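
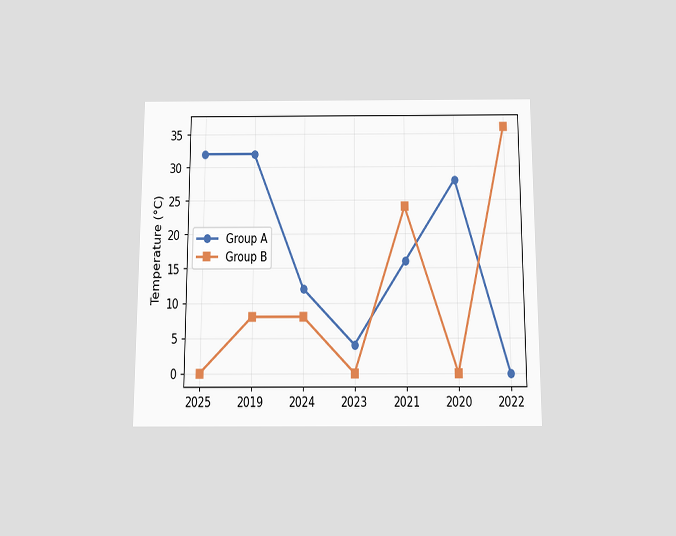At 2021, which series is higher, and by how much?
The chart is viewed slightly from below. At 2021, Group B sits above the other line by 8°C.

Group B, by 8°C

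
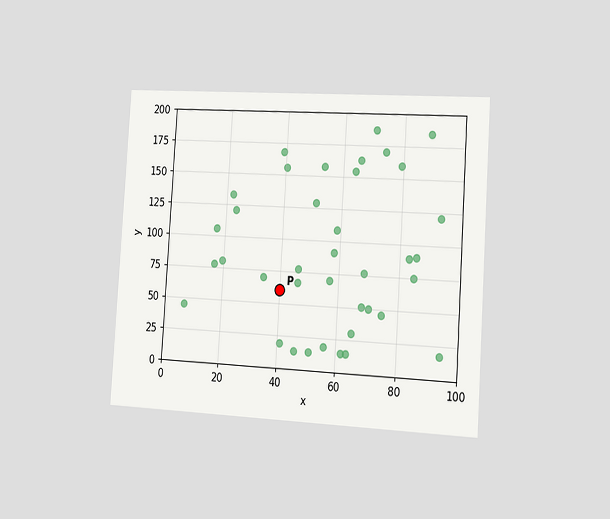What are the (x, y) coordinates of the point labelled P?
The chart is tilted about 4° clockwise and viewed slightly from the right. Following the gridlines from P to each axis, P sits at (40, 60).

(40, 60)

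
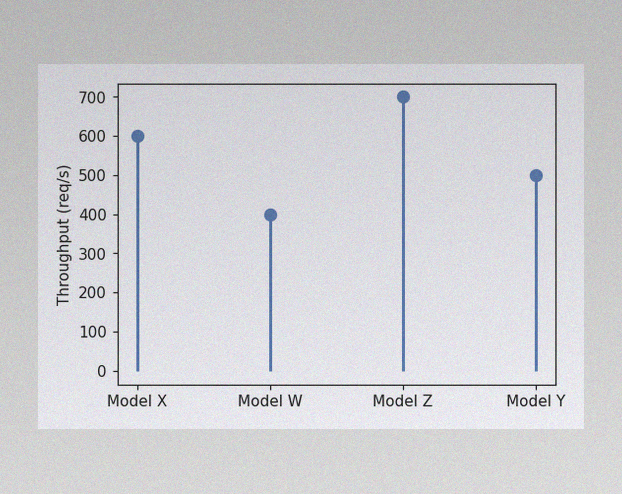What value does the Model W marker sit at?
The image has some photo noise and uneven lighting. The Model W marker sits at 400req/s.

400req/s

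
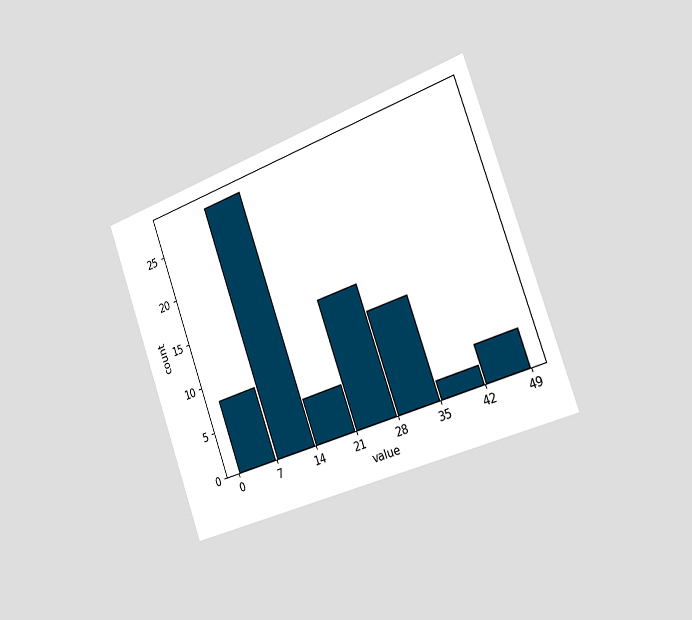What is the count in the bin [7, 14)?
The chart is tilted about 20° counter-clockwise and viewed slightly from the right. The [7, 14) bin has height 28.

28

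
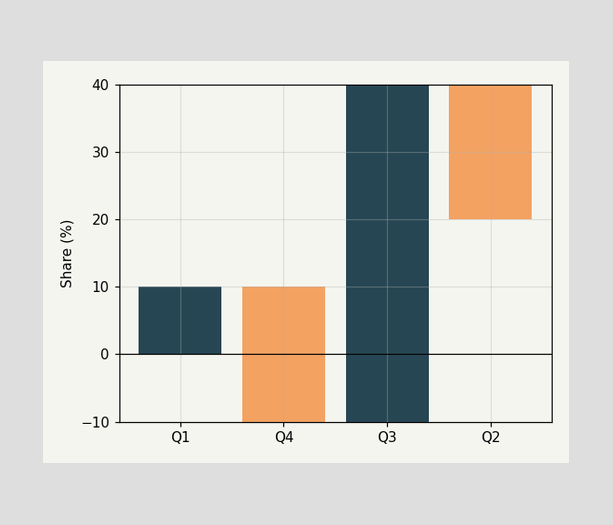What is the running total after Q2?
20%

After Q2 the running total reaches 20%.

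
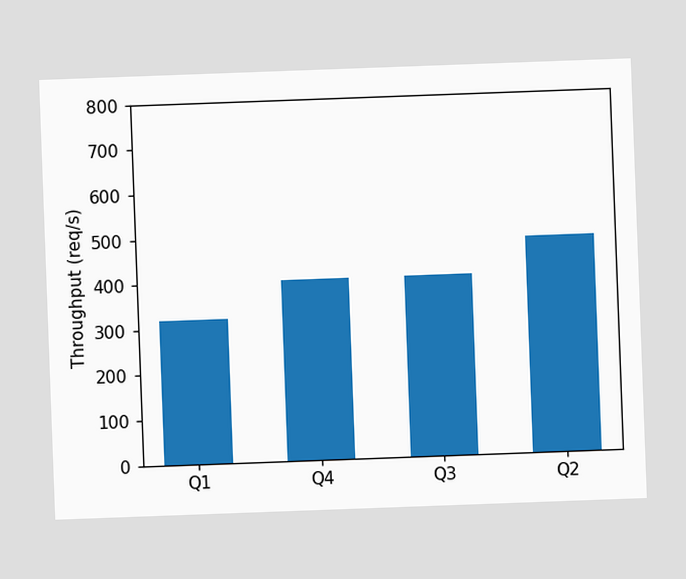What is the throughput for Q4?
400req/s

The chart is tilted about 2° counter-clockwise. Reading along the chart's y-axis, the Q4 bar reaches 400req/s.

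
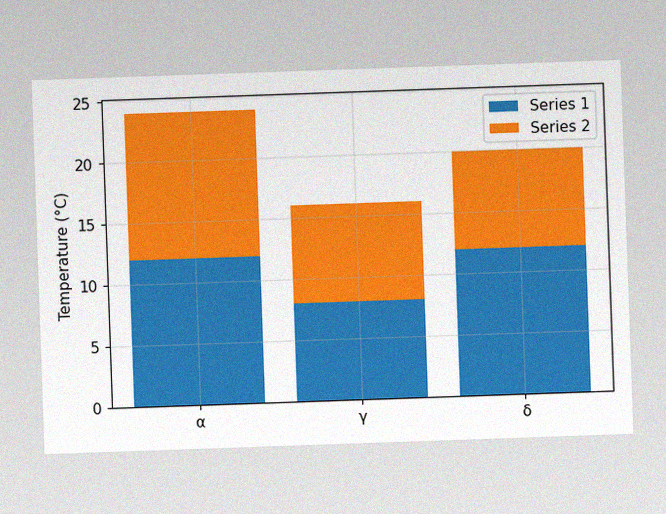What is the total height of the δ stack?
The image has some photo noise and uneven lighting. The δ stack's top reaches 20°C on the y-axis.

20°C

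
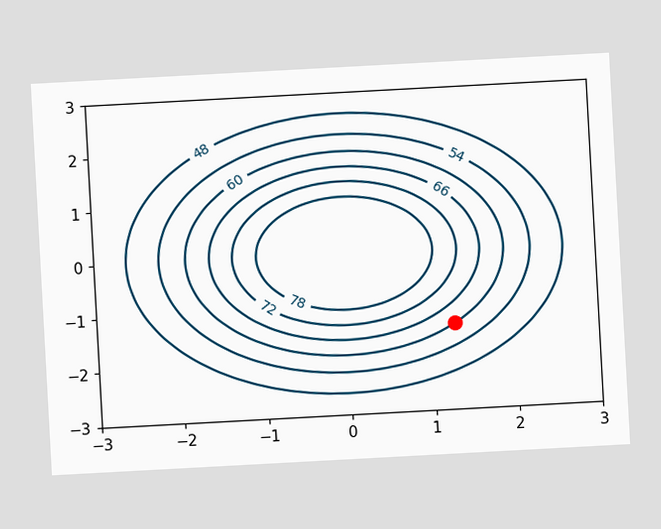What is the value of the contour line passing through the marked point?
The chart is tilted about 3° counter-clockwise. The marked point sits on the contour labelled 60.

60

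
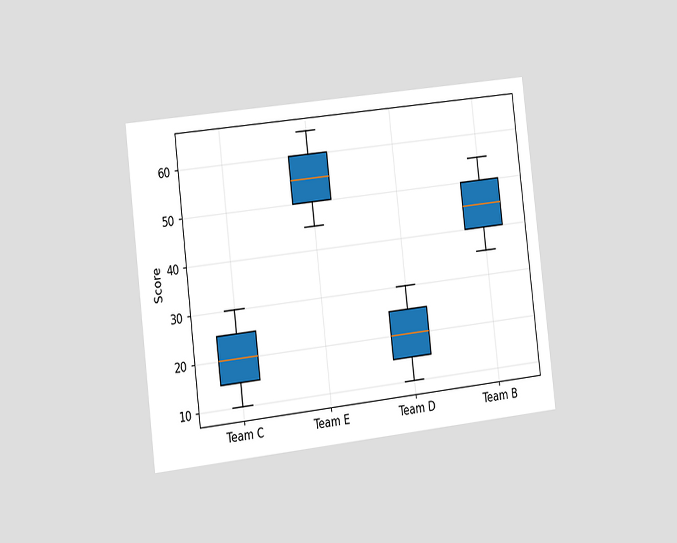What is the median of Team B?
The chart is tilted about 7° counter-clockwise and viewed slightly from the left. The median line in the Team B box sits at 45.

45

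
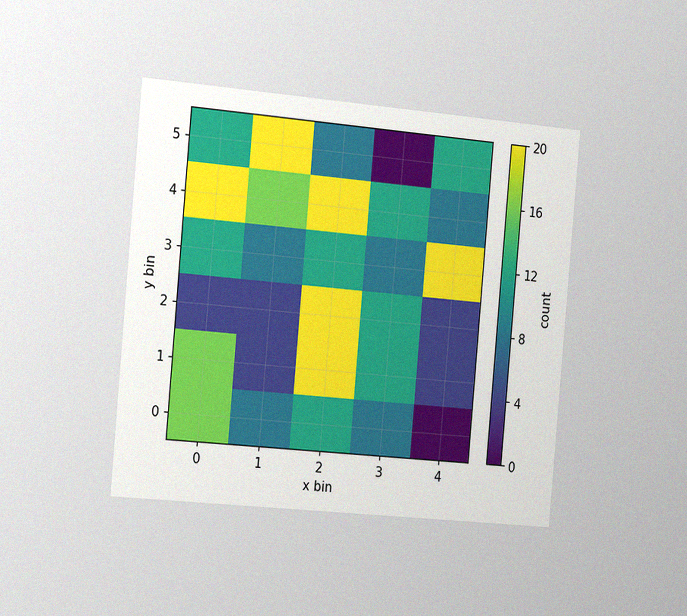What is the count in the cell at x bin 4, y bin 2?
The chart is tilted about 5° clockwise and viewed slightly from the left, with some photo noise. Matching the cell (4, 2) against the colorbar gives 4.

4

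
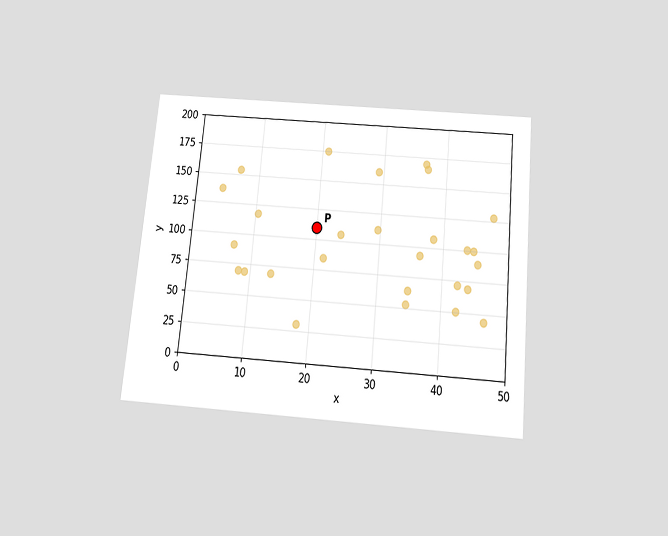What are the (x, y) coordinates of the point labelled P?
(20, 110)

The chart is tilted about 5° clockwise and viewed slightly from below. Following the gridlines from P to each axis, P sits at (20, 110).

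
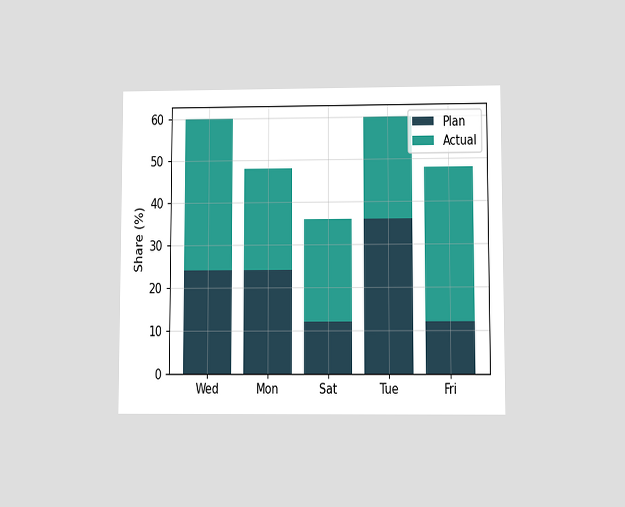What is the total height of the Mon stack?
48%

The chart is viewed at a slight angle. The Mon stack's top reaches 48% on the y-axis.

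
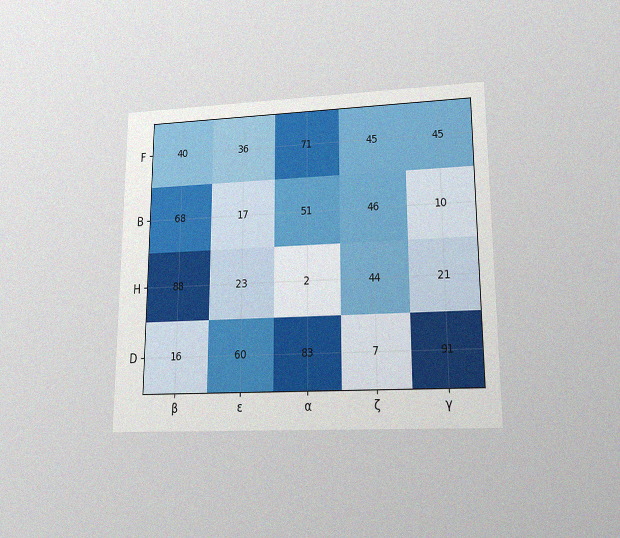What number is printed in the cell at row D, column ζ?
The chart is viewed at a slight angle, with some photo noise. The (D, ζ) cell reads 7.

7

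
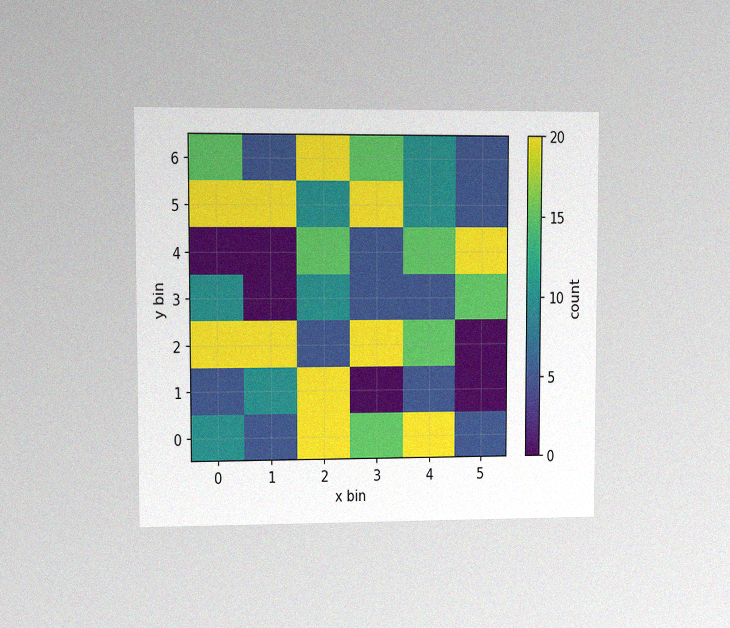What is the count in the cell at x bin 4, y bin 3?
5

The chart is viewed at a slight angle, with some photo noise. Matching the cell (4, 3) against the colorbar gives 5.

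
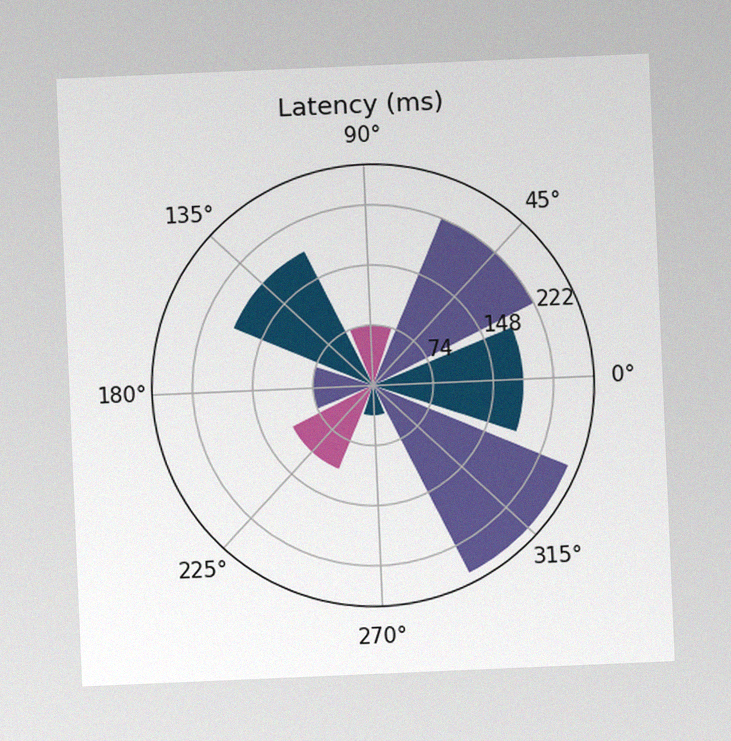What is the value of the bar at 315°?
The chart is tilted about 2° counter-clockwise, with some photo noise. The bar at 315° reaches 259ms on the radial axis.

259ms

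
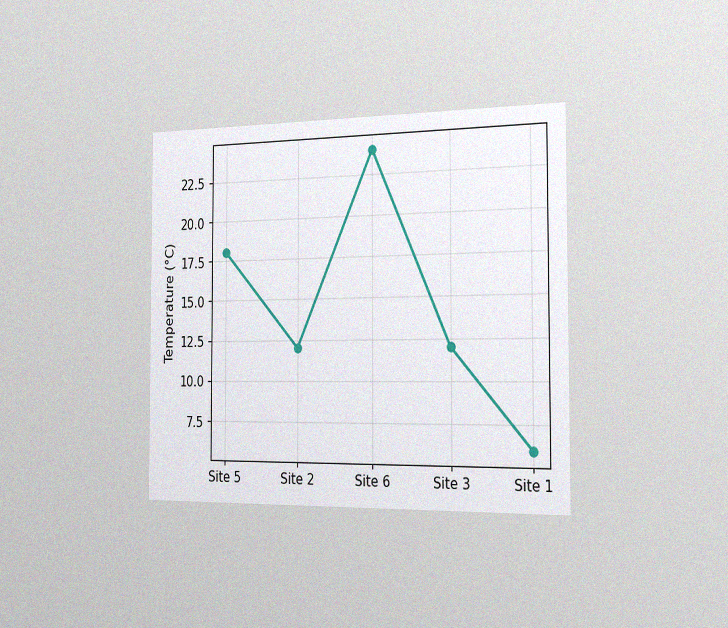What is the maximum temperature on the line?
24°C

The chart is viewed slightly from the right, with some photo noise. The highest point is at Site 6, and reading across to the y-axis gives 24°C.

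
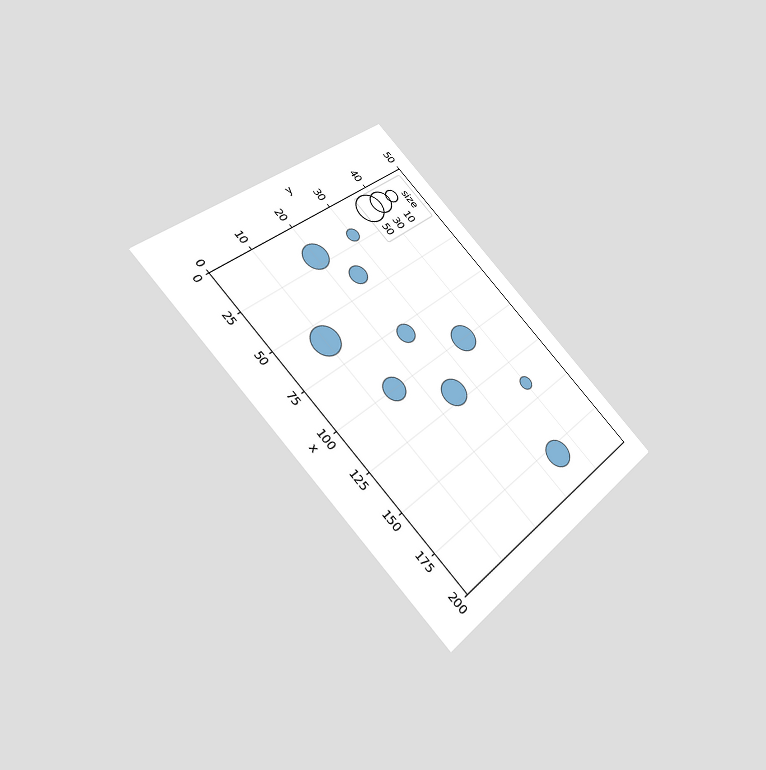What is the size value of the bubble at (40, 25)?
20

The chart is tilted about 45° clockwise and viewed slightly from below. Matching the bubble at (40, 25) against the size legend gives 20.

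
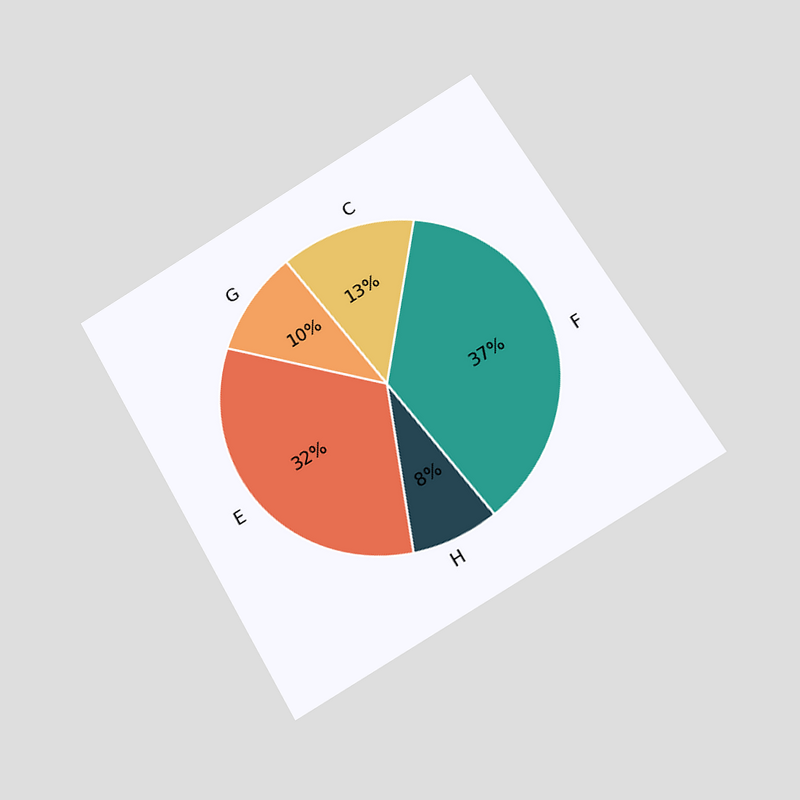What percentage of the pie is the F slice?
The chart is tilted about 30° counter-clockwise and viewed slightly from below. The F slice takes up 37% of the pie.

37%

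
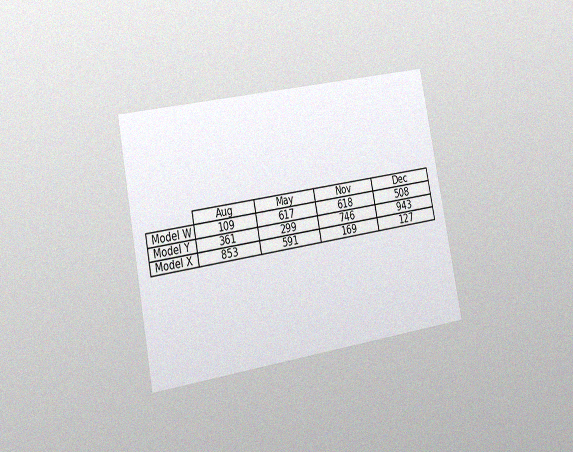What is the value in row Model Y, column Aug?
The chart is tilted about 11° counter-clockwise and viewed slightly from the left, with some photo noise. The (Model Y, Aug) cell reads 361.

361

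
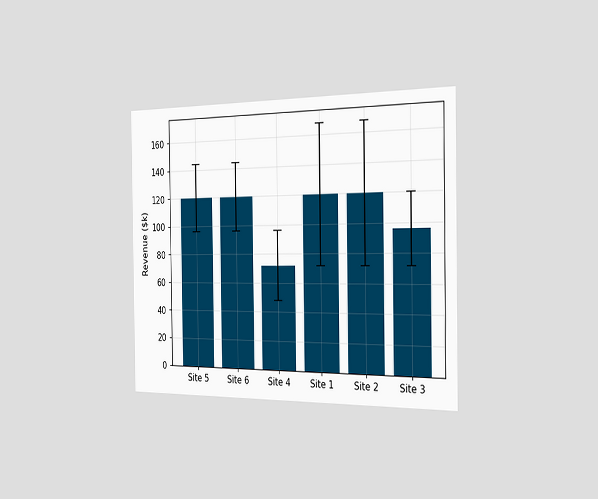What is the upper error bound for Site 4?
$96k

The chart is viewed slightly from the right. The Site 4 bar's upper whisker reaches $96k.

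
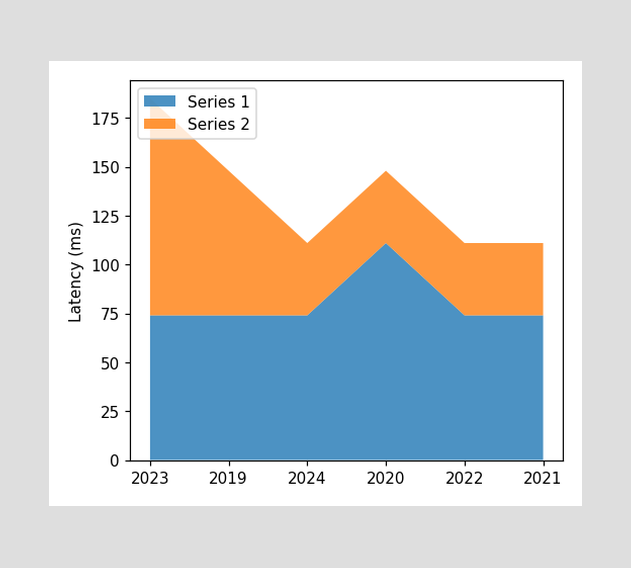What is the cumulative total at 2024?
111ms

The stacked total at 2024 reaches 111ms.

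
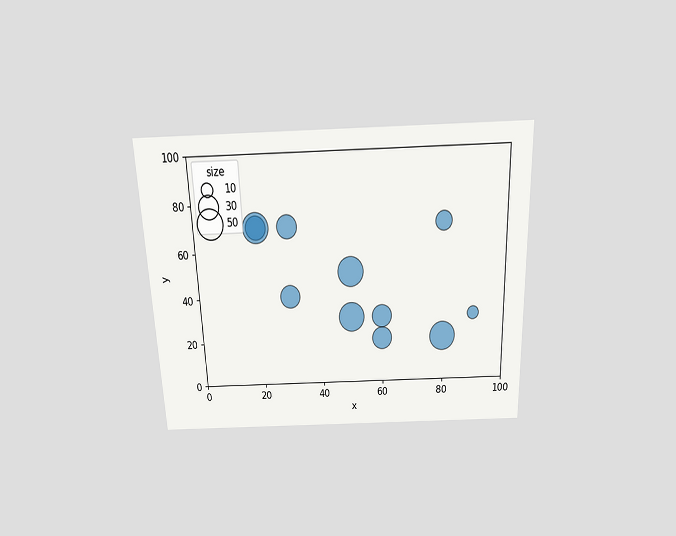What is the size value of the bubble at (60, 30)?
30

The chart is tilted about 2° counter-clockwise and viewed slightly from above. Matching the bubble at (60, 30) against the size legend gives 30.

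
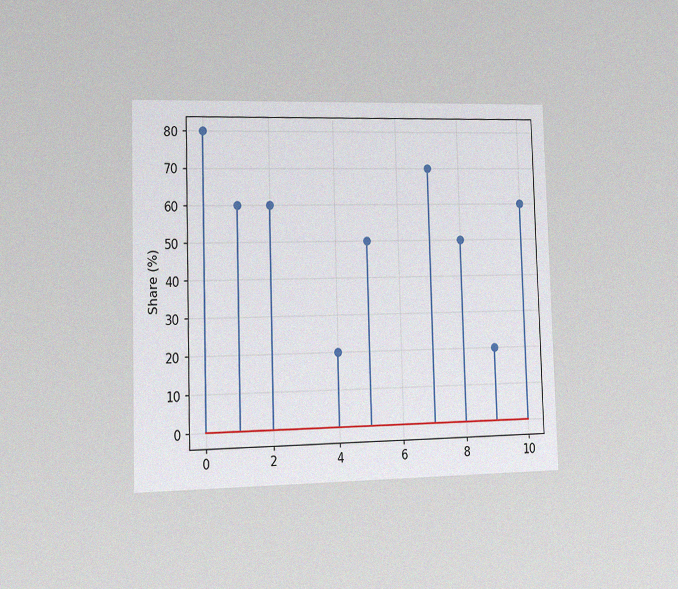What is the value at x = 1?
The chart is viewed slightly from the left, with some photo noise. The stem at x=1 reaches 60%.

60%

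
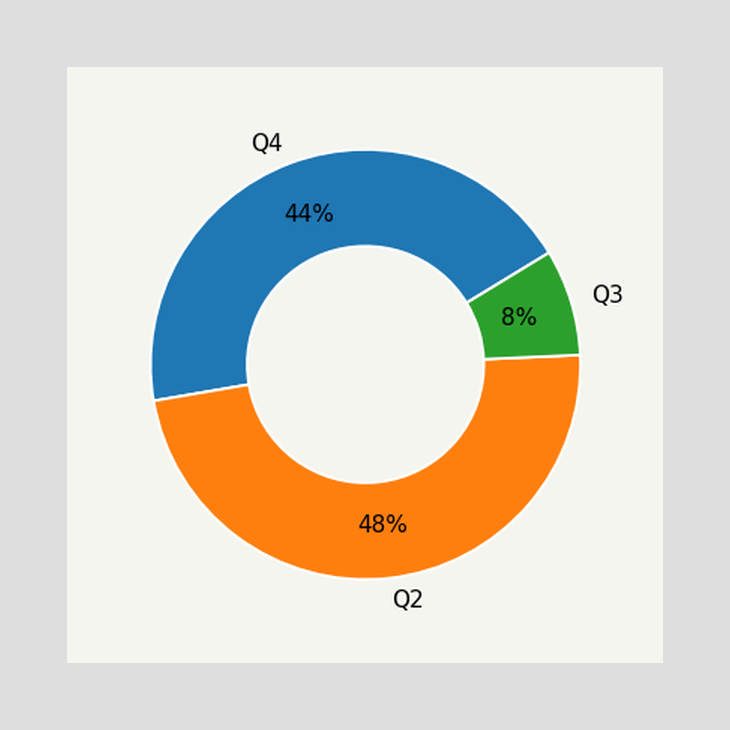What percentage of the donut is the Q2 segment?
The Q2 segment takes up 48% of the ring.

48%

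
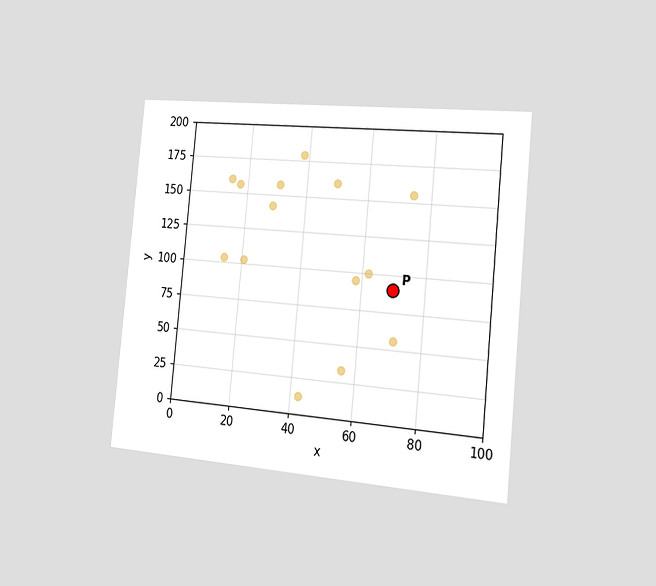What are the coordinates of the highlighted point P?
The chart is tilted about 5° clockwise and viewed slightly from the right. Following the gridlines from P to each axis, P sits at (70, 90).

(70, 90)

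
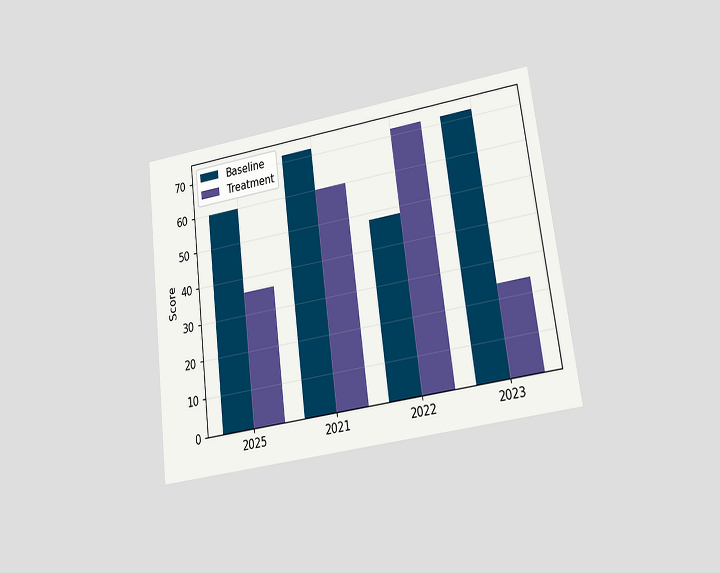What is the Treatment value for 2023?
24

The chart is tilted about 7° counter-clockwise and viewed at a slight angle. The Treatment bar at 2023 reaches 24 on the y-axis.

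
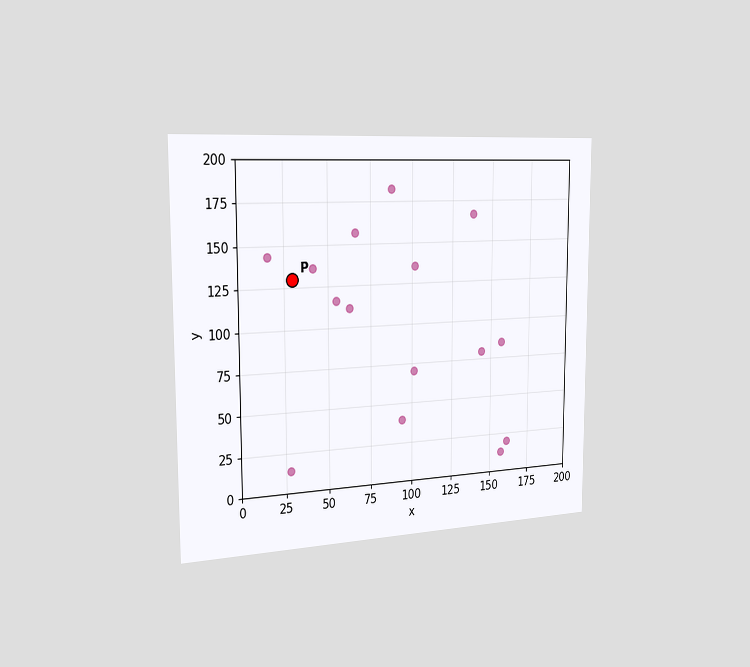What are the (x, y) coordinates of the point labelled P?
(30, 130)

The chart is viewed slightly from the left. Following the gridlines from P to each axis, P sits at (30, 130).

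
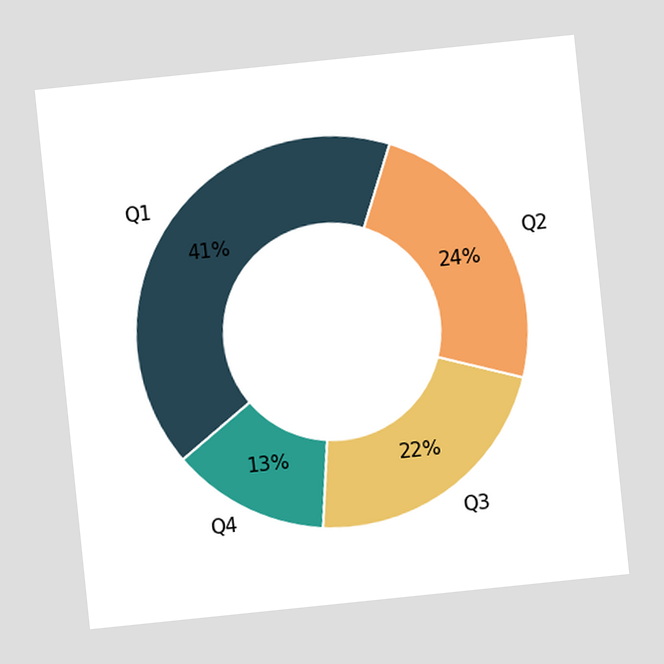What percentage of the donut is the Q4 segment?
13%

The chart is tilted about 6° counter-clockwise. The Q4 segment takes up 13% of the ring.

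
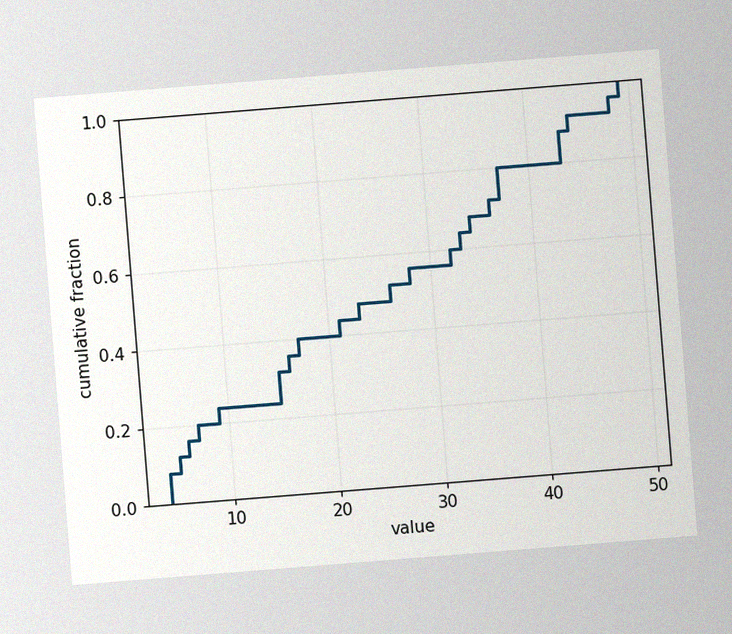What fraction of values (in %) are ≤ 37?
80%

The chart is tilted about 5° counter-clockwise, with some photo noise. At x=37 the ECDF step is at 80%.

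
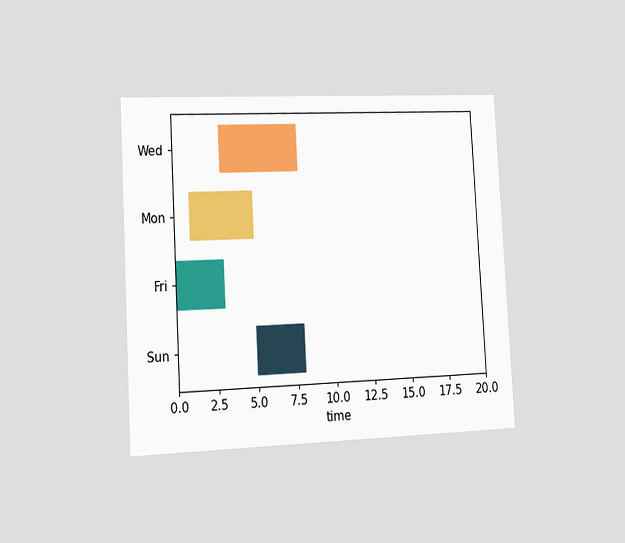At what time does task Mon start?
The chart is tilted about 3° counter-clockwise and viewed slightly from the left. The Mon bar begins at t=1.

1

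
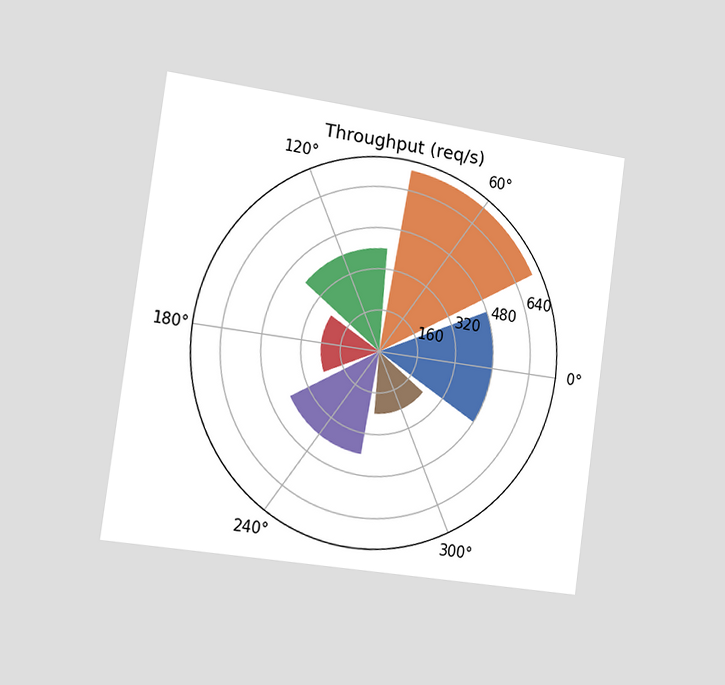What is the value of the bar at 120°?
The chart is tilted about 8° clockwise and viewed slightly from the left. The bar at 120° reaches 400req/s on the radial axis.

400req/s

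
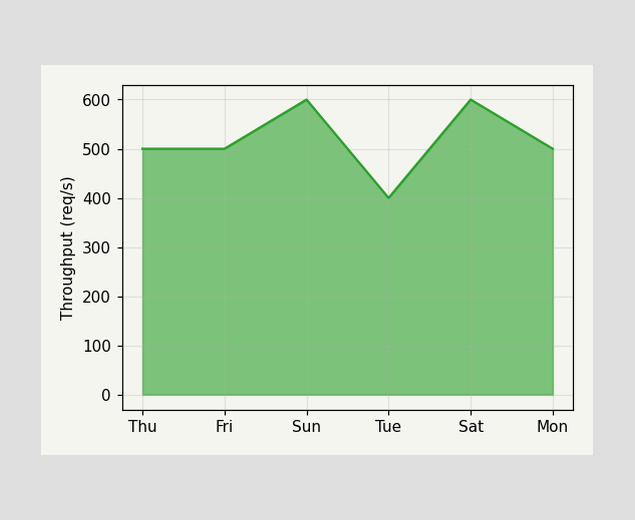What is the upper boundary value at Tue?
At Tue the upper boundary is at 400req/s.

400req/s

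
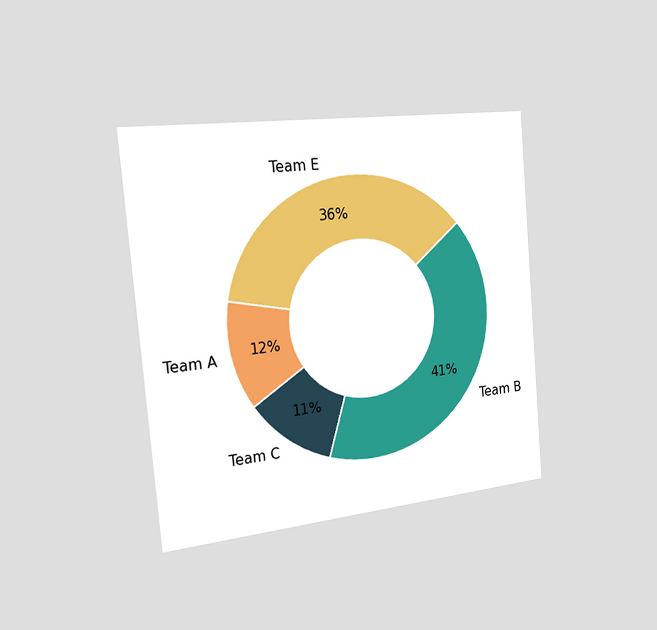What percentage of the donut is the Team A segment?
12%

The chart is tilted about 5° counter-clockwise and viewed slightly from the left. The Team A segment takes up 12% of the ring.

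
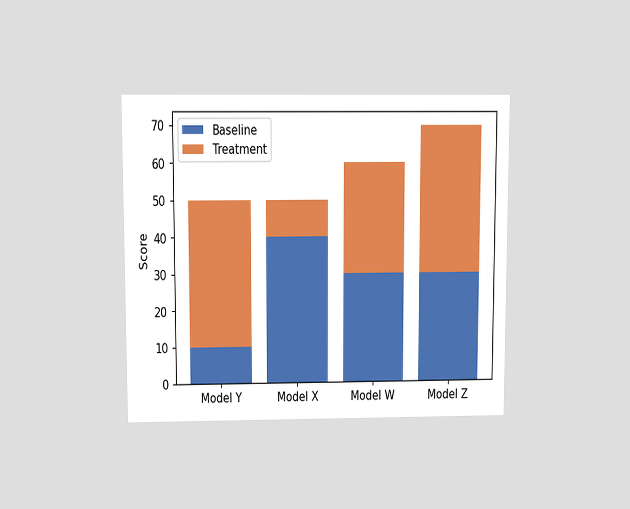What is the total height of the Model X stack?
50

The chart is viewed slightly from above. The Model X stack's top reaches 50 on the y-axis.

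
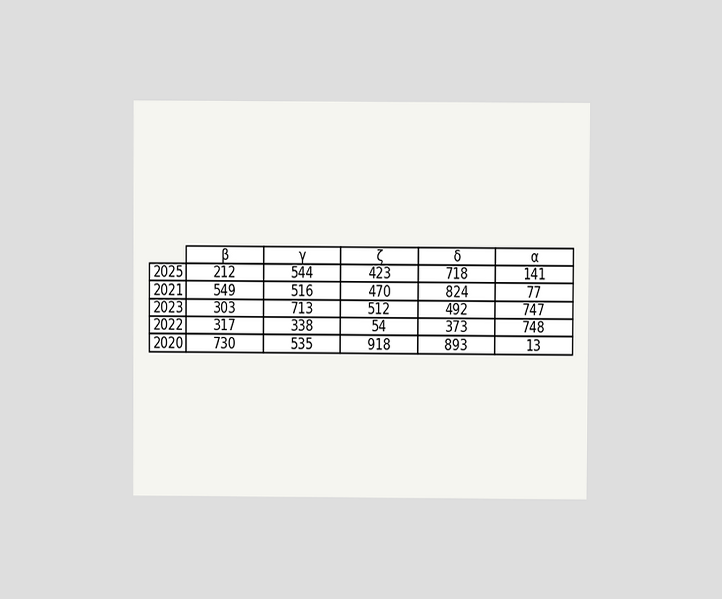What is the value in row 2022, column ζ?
The chart is viewed at a slight angle. The (2022, ζ) cell reads 54.

54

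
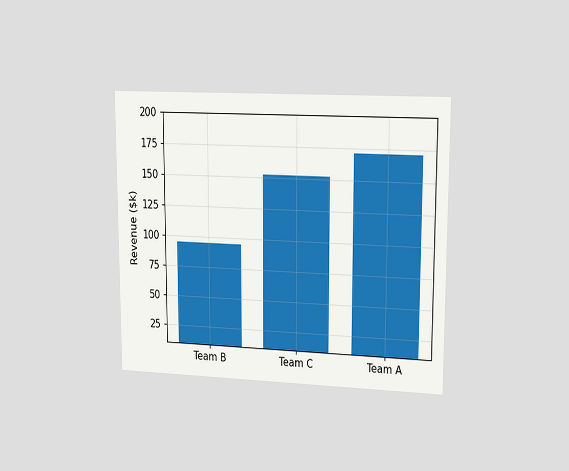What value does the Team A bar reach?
$171k

The chart is viewed slightly from the right. Reading along the chart's y-axis, the Team A bar reaches $171k.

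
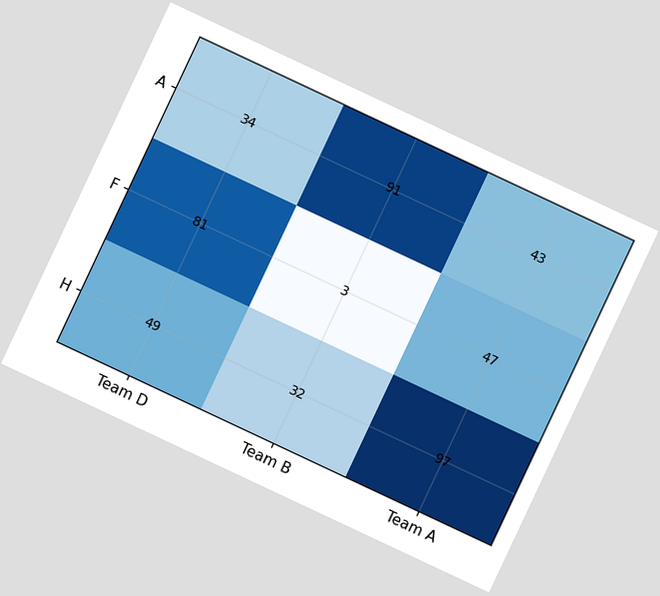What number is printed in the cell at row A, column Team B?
91

The chart is tilted about 25° clockwise. The (A, Team B) cell reads 91.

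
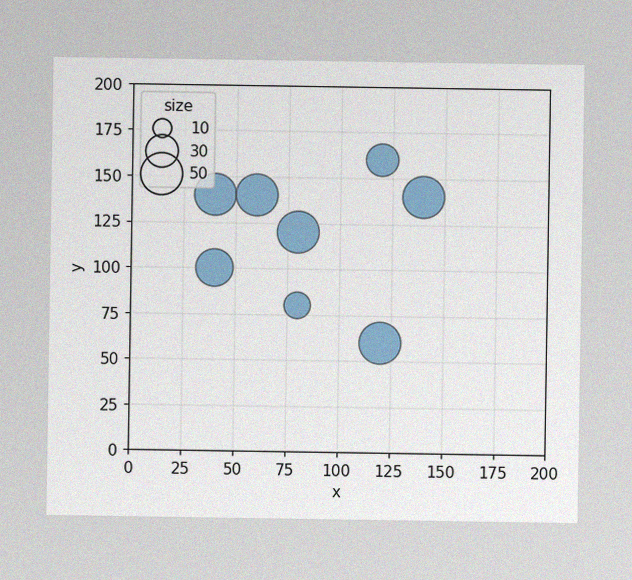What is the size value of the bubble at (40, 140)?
50

The image has some photo noise and uneven lighting. Matching the bubble at (40, 140) against the size legend gives 50.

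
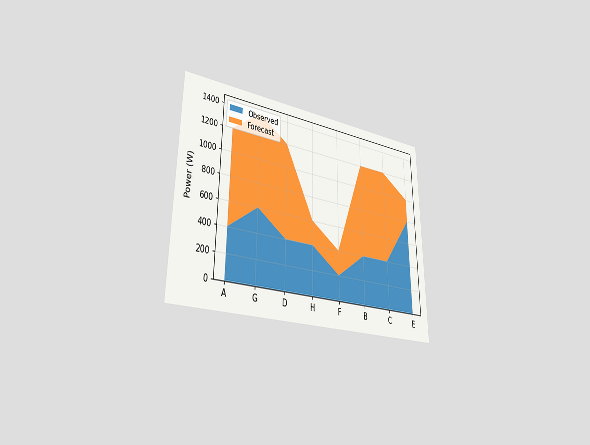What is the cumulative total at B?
1200W

The chart is viewed slightly from the left. The stacked total at B reaches 1200W.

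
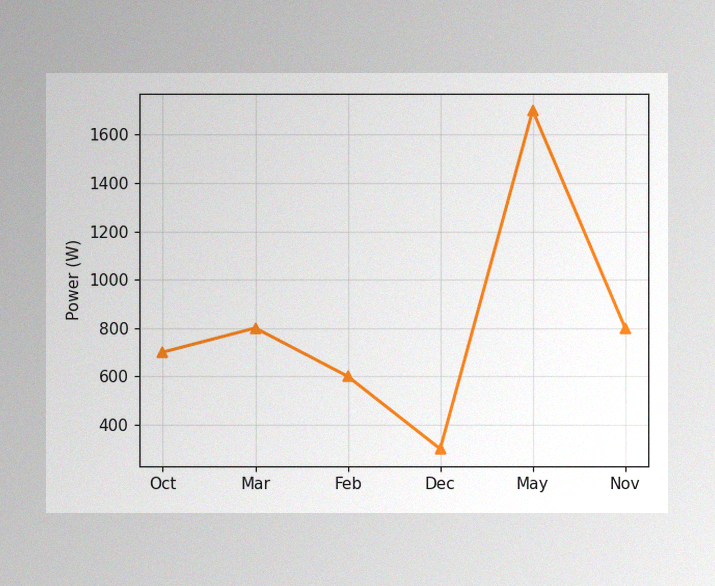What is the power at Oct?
The image has some photo noise and uneven lighting. At Oct, the line is at 700W.

700W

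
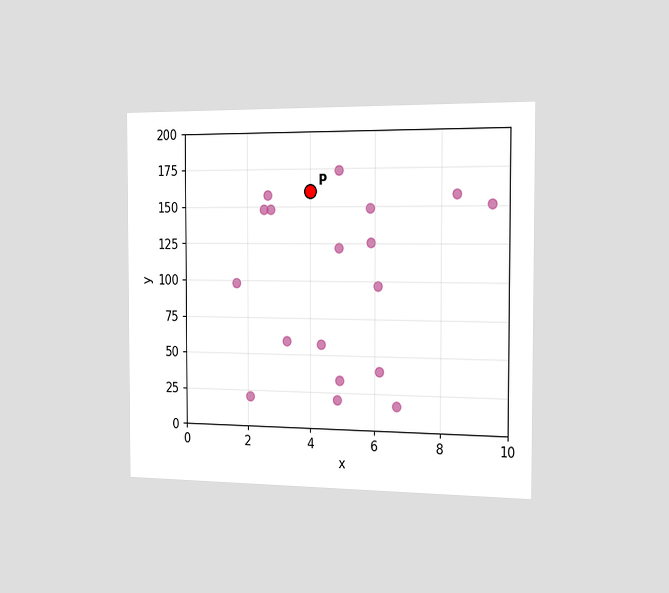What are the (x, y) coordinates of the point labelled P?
The chart is viewed slightly from the right. Following the gridlines from P to each axis, P sits at (4, 160).

(4, 160)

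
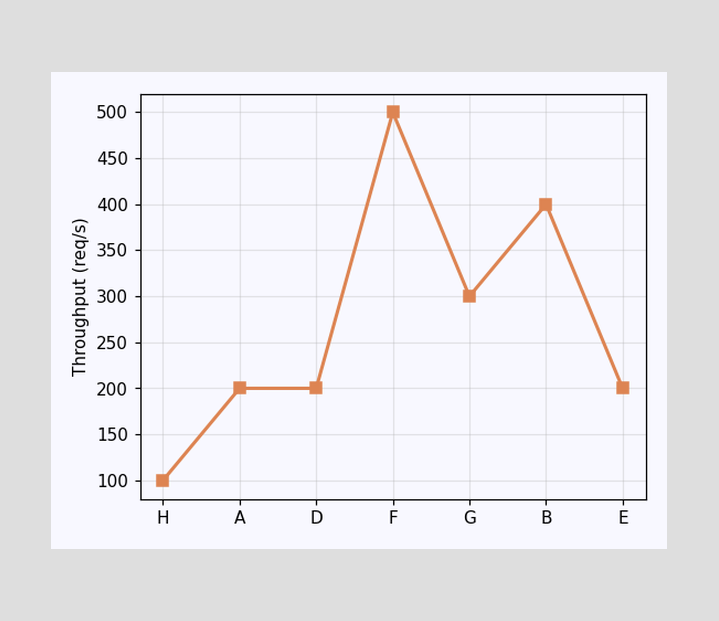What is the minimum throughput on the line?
100req/s

The lowest point is at H, and reading across to the y-axis gives 100req/s.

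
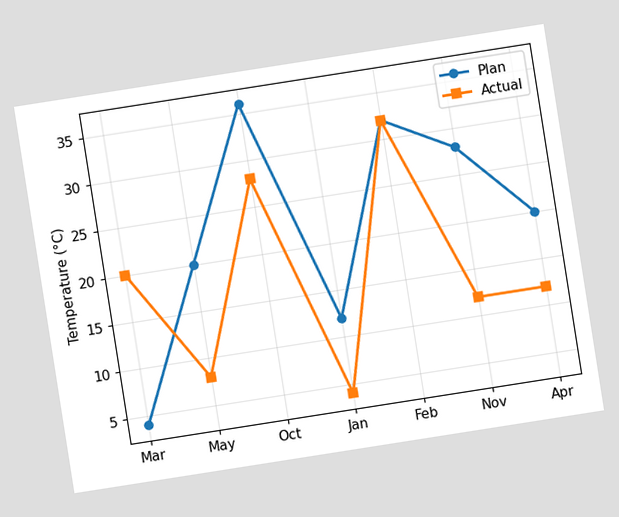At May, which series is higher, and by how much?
Plan, by 12°C

The chart is tilted about 9° counter-clockwise. At May, Plan sits above the other line by 12°C.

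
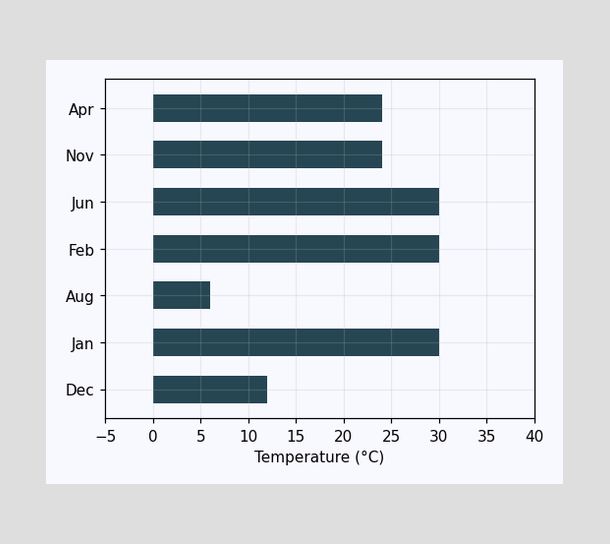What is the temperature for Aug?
6°C

Reading along the chart's x-axis, the Aug bar reaches 6°C.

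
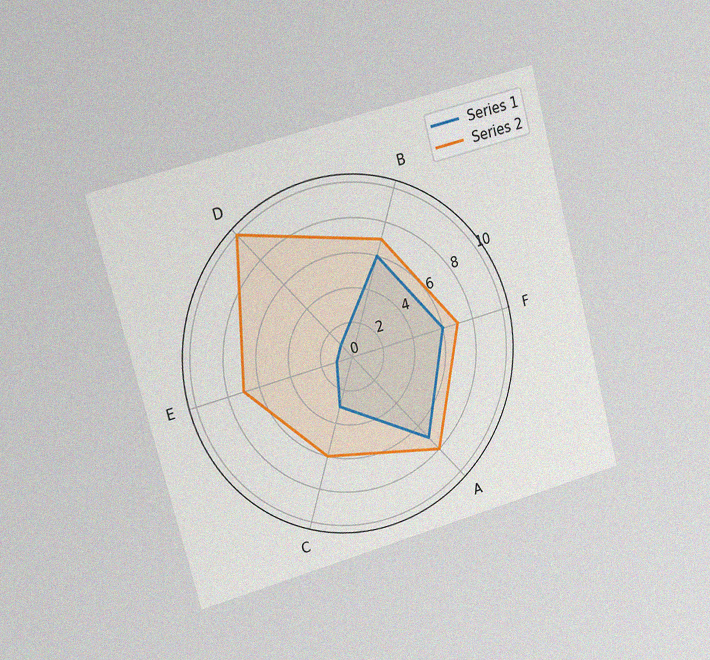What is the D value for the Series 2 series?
The chart is tilted about 15° counter-clockwise and viewed slightly from the left, with some photo noise. On the D axis, Series 2 reaches 10.

10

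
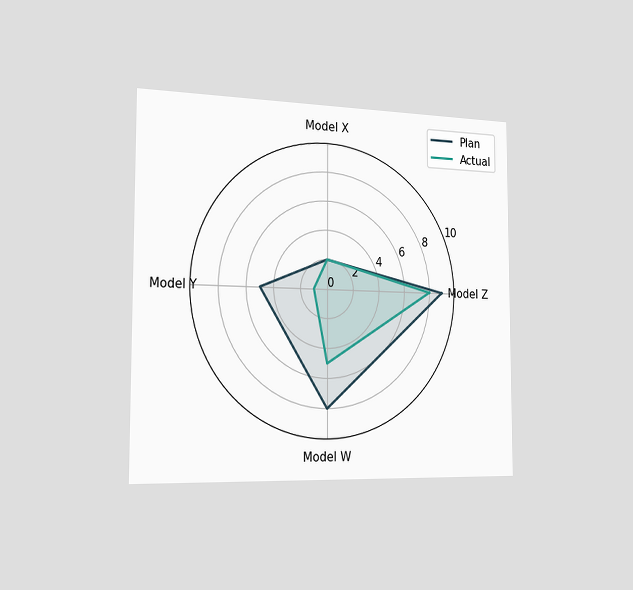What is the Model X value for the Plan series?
The chart is viewed slightly from the left. On the Model X axis, Plan reaches 2.

2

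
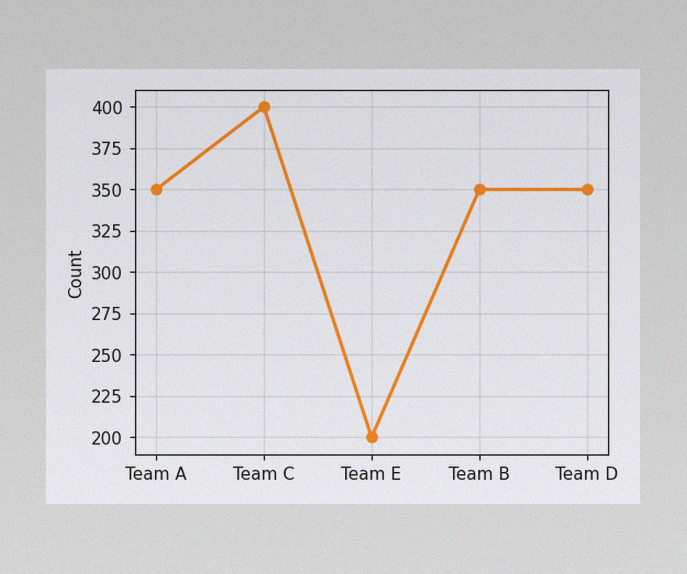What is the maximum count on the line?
400

The image has some photo noise and uneven lighting. The highest point is at Team C, and reading across to the y-axis gives 400.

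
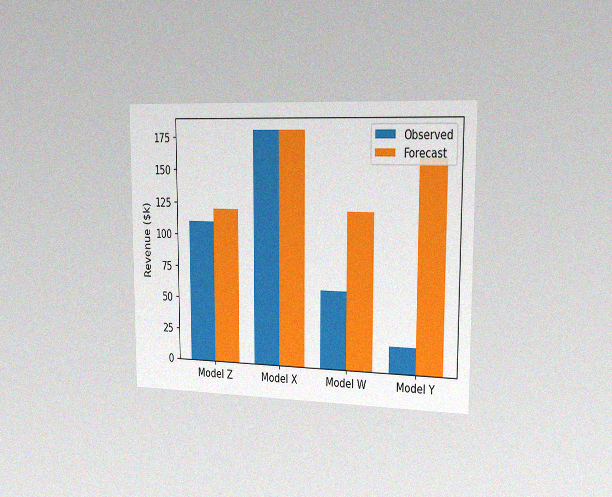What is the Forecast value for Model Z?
The chart is viewed slightly from the right, with some photo noise. The Forecast bar at Model Z reaches $120k on the y-axis.

$120k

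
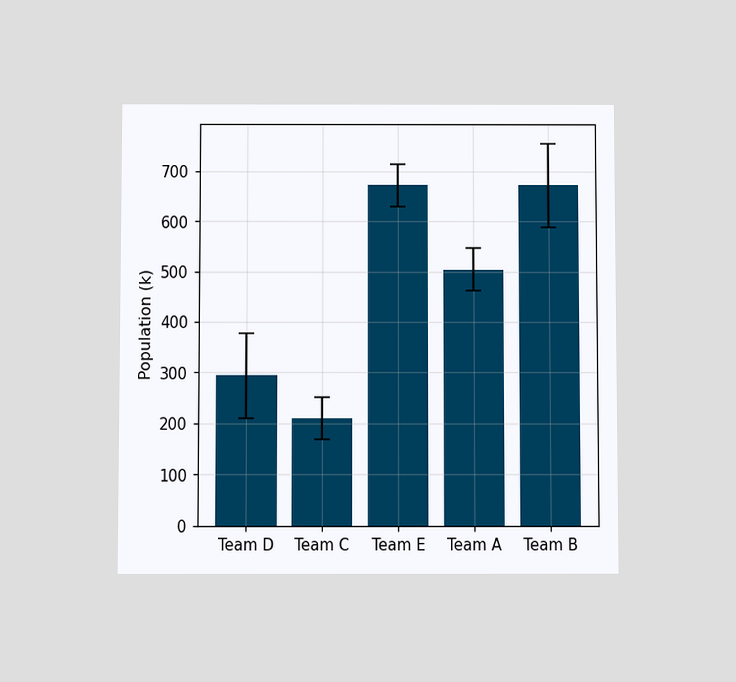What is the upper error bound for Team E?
714k

The chart is viewed slightly from below. The Team E bar's upper whisker reaches 714k.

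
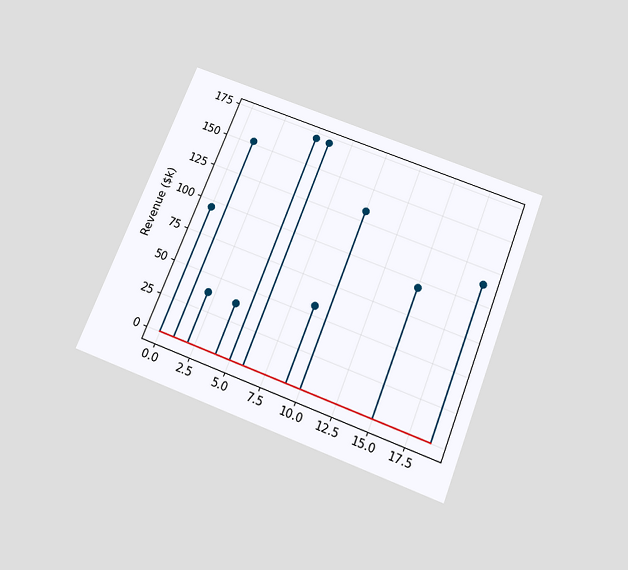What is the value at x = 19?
The chart is tilted about 22° clockwise and viewed slightly from below. The stem at x=19 reaches $114k.

$114k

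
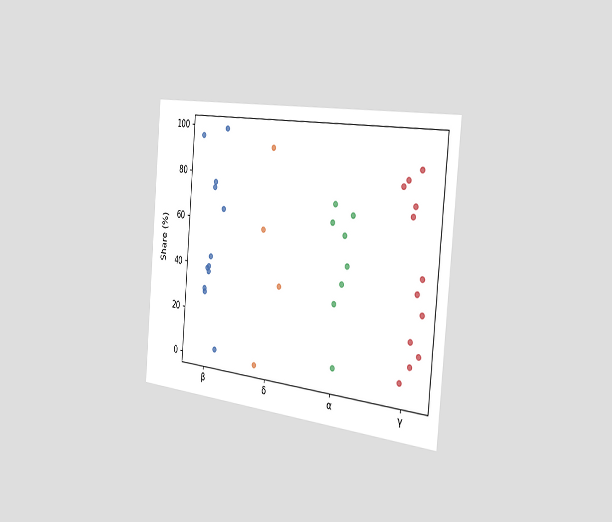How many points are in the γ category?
12

The chart is tilted about 5° clockwise and viewed slightly from the right. Counting the markers in the γ column gives 12.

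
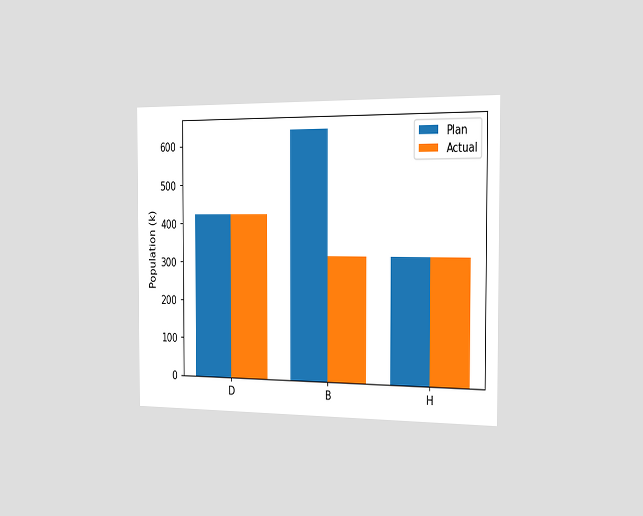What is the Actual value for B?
The chart is viewed slightly from the right. The Actual bar at B reaches 318k on the y-axis.

318k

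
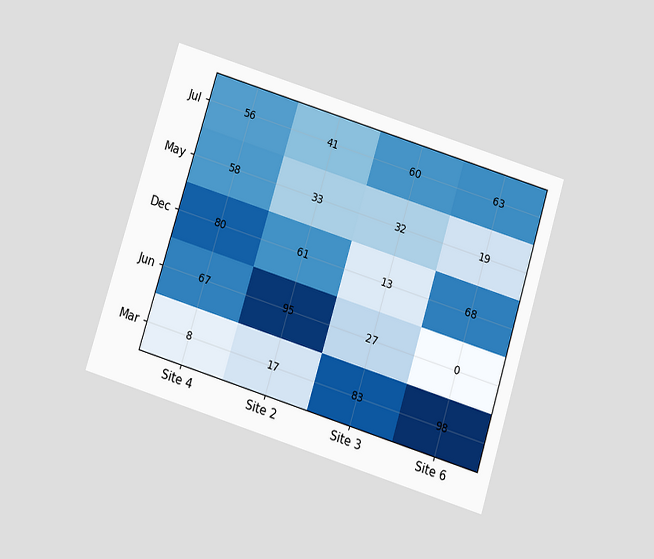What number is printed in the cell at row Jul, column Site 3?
60

The chart is tilted about 17° clockwise and viewed slightly from below. The (Jul, Site 3) cell reads 60.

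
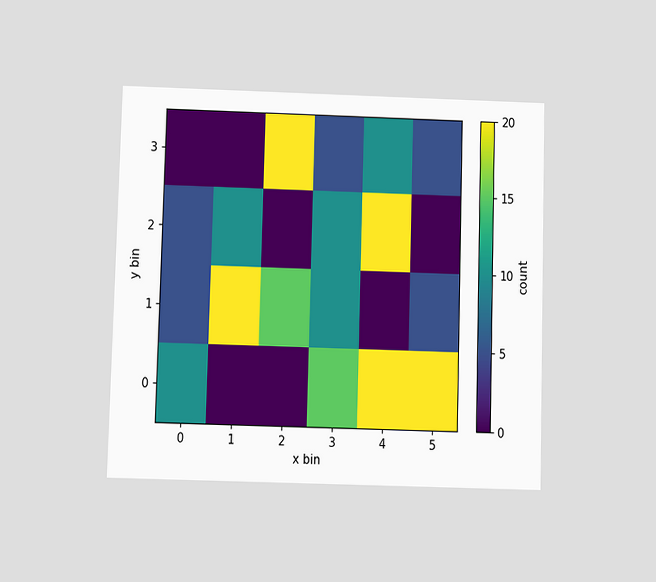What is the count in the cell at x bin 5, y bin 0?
20

The chart is viewed at a slight angle. Matching the cell (5, 0) against the colorbar gives 20.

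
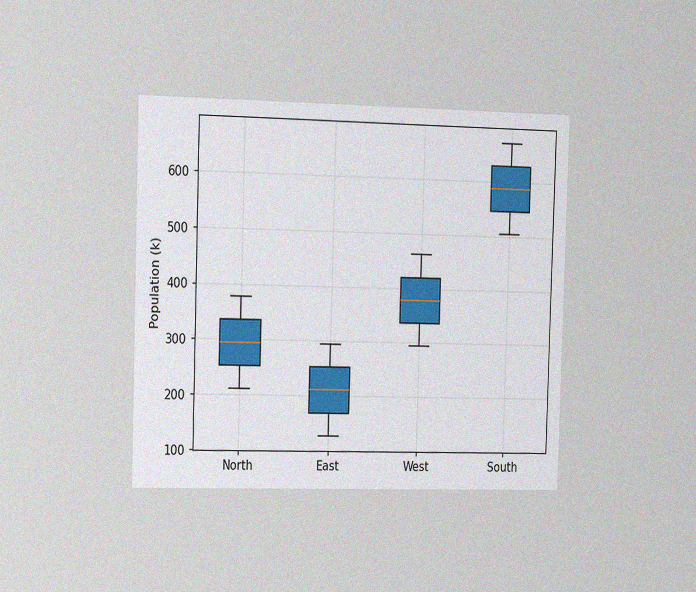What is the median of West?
378k

The chart is viewed slightly from the left, with some photo noise. The median line in the West box sits at 378k.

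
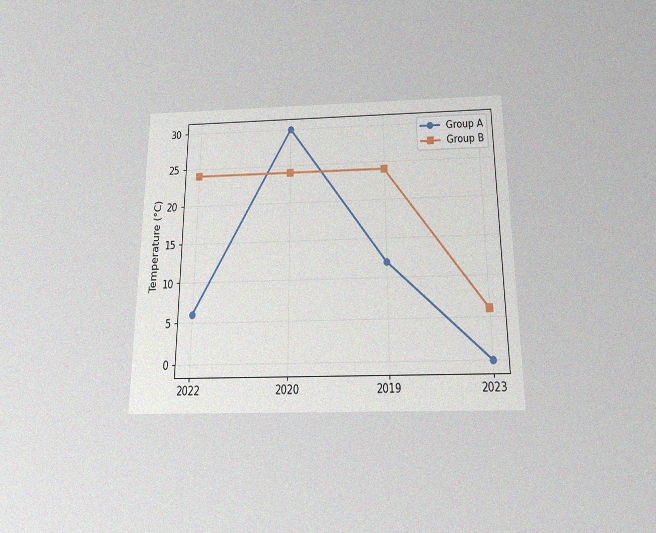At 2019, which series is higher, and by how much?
Group B, by 12°C

The chart is viewed slightly from below, with some photo noise. At 2019, Group B sits above the other line by 12°C.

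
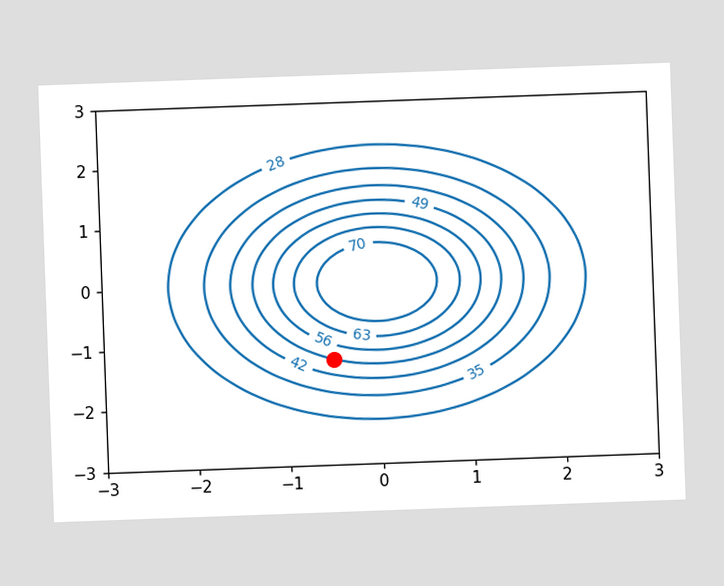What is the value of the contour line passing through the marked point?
The chart is tilted about 2° counter-clockwise. The marked point sits on the contour labelled 49.

49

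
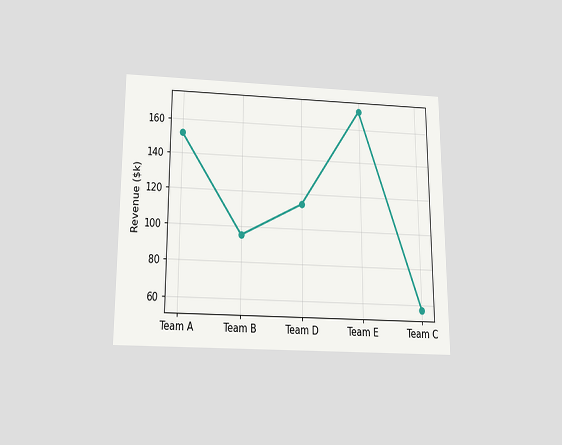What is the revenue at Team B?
The chart is viewed slightly from below. At Team B, the line is at $95k.

$95k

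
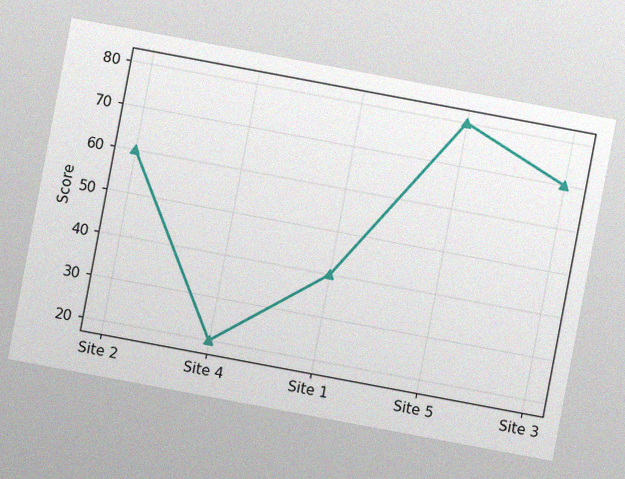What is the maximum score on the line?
The chart is tilted about 11° clockwise, with some photo noise. The highest point is at Site 5, and reading across to the y-axis gives 80.

80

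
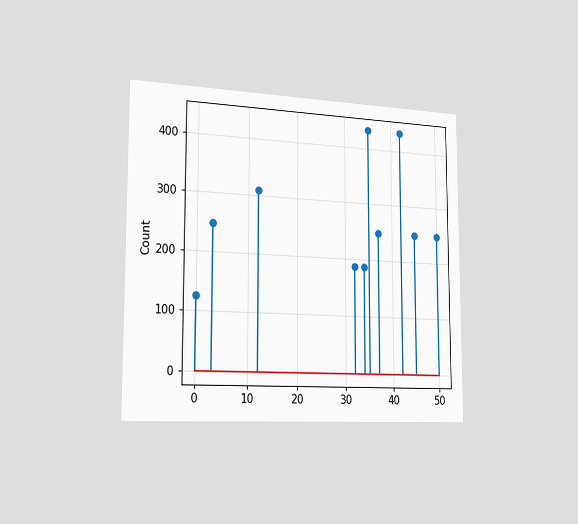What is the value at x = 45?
The chart is viewed slightly from the left. The stem at x=45 reaches 248.

248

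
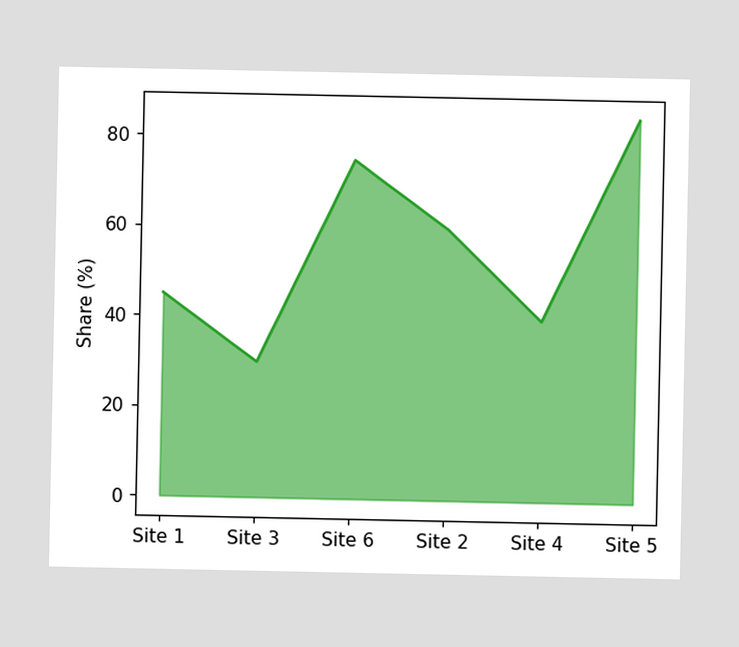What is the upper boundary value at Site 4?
At Site 4 the upper boundary is at 40%.

40%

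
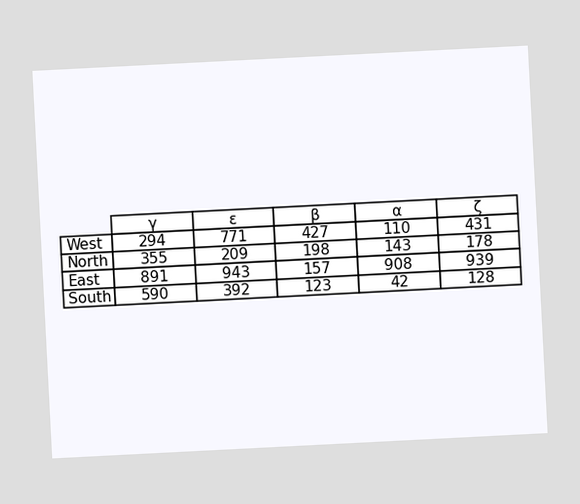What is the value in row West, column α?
110

The chart is tilted about 3° counter-clockwise. The (West, α) cell reads 110.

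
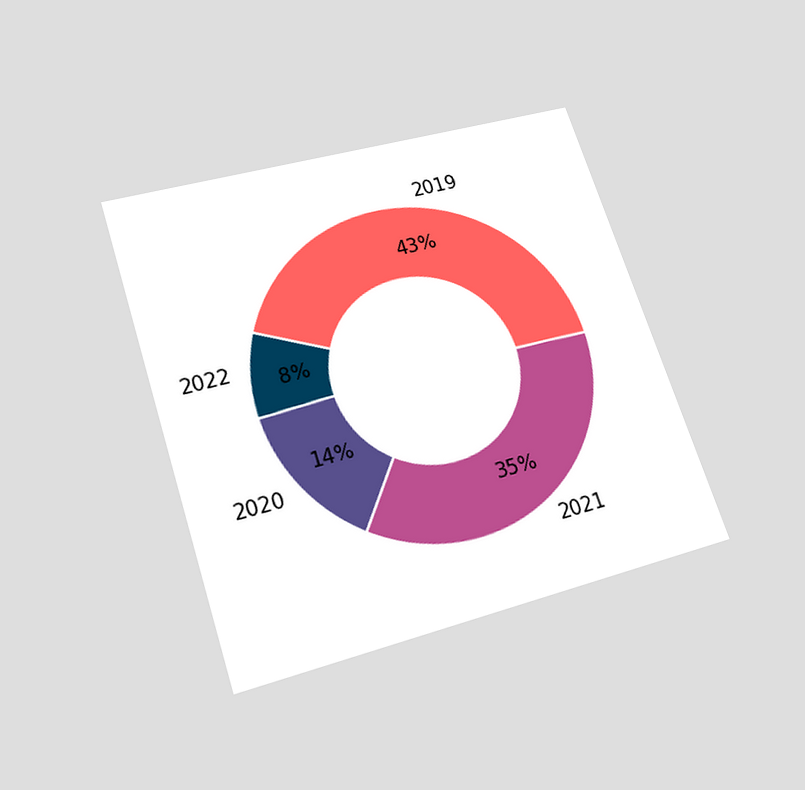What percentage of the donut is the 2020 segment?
14%

The chart is tilted about 18° counter-clockwise and viewed slightly from below. The 2020 segment takes up 14% of the ring.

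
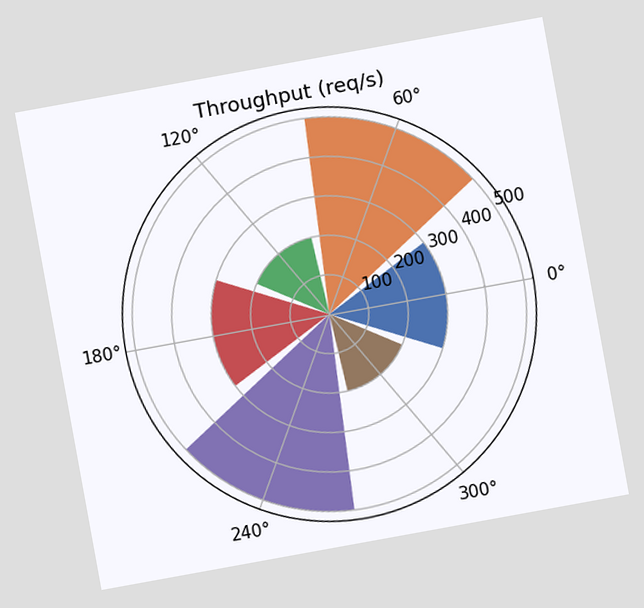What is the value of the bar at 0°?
The chart is tilted about 10° counter-clockwise. The bar at 0° reaches 300req/s on the radial axis.

300req/s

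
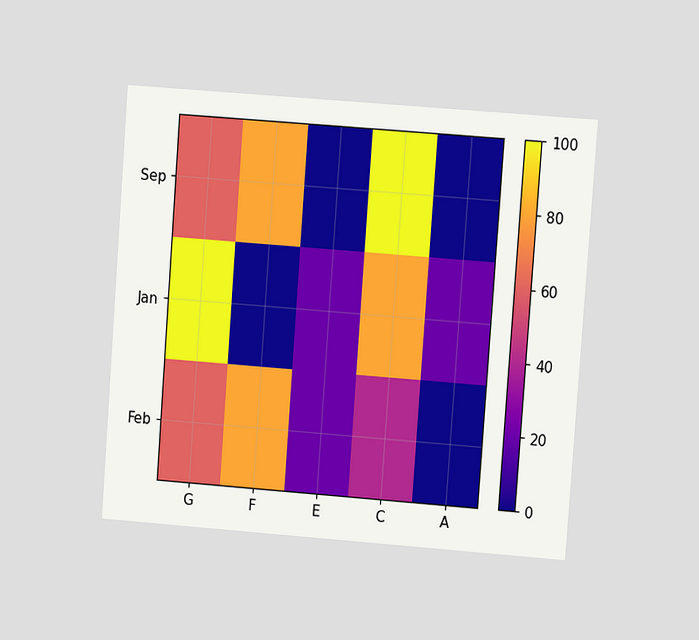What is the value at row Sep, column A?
The chart is tilted about 4° clockwise and viewed at a slight angle. Matching cell (Sep, A) against the colorbar gives 0.

0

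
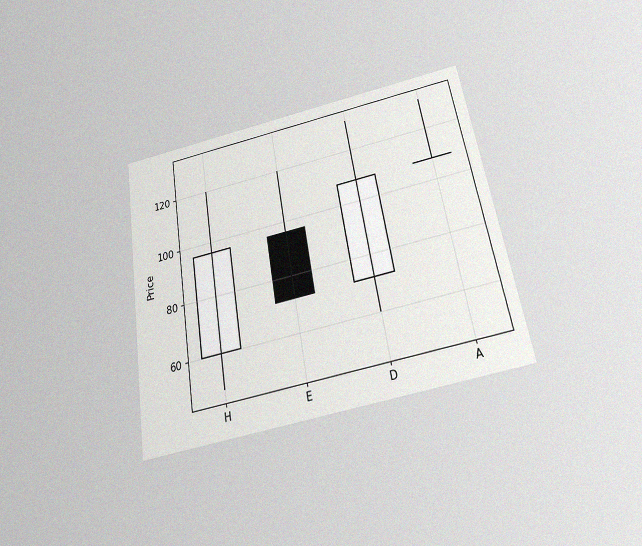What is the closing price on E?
The chart is tilted about 10° counter-clockwise and viewed slightly from below, with some photo noise. The E candle closes at 72.

72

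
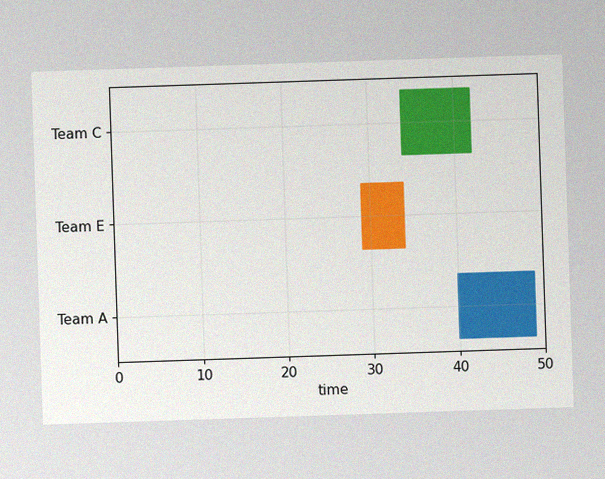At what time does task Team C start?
34

The image has some photo noise and uneven lighting. The Team C bar begins at t=34.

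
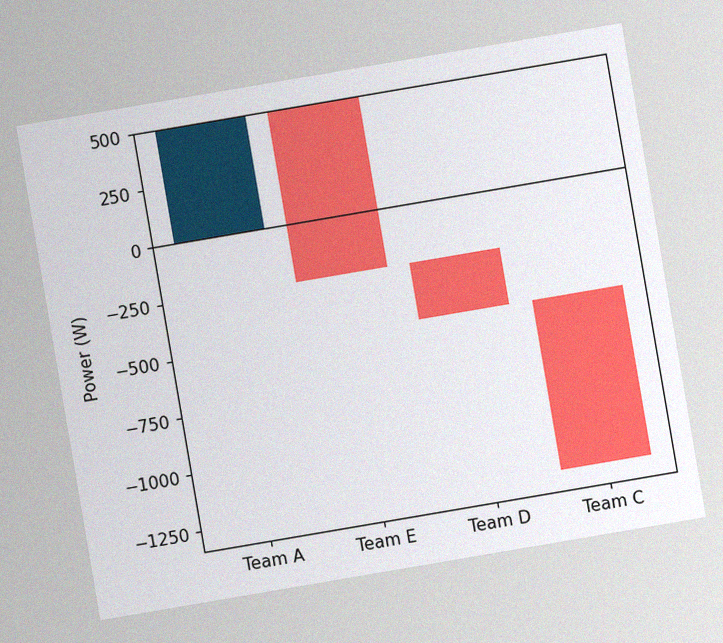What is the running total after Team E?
-250W

The chart is tilted about 10° counter-clockwise, with some photo noise. After Team E the running total reaches -250W.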